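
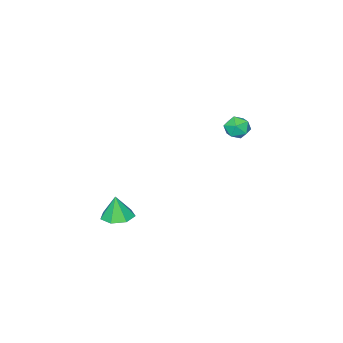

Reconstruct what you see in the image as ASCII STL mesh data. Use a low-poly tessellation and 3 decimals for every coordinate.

solid 
facet normal -0.016 0.090 -0.996
outer loop
vertex 3.046 1.903 -0.121
vertex 2.4 2.262 -0.078
vertex 3.085 2.541 -0.064
endloop
endfacet
facet normal 0.870 -0.096 0.483
outer loop
vertex 3.046 1.903 -0.121
vertex 3.085 2.541 -0.064
vertex 2.42 2.158 1.058
endloop
endfacet
facet normal -0.017 0.091 -0.996
outer loop
vertex 3.085 2.541 -0.064
vertex 2.4 2.262 -0.078
vertex 2.609 2.969 -0.017
endloop
endfacet
facet normal 0.588 0.593 0.551
outer loop
vertex 3.085 2.541 -0.064
vertex 2.609 2.969 -0.017
vertex 2.42 2.158 1.058
endloop
endfacet
facet normal -0.017 0.091 -0.996
outer loop
vertex 2.609 2.969 -0.017
vertex 2.4 2.262 -0.078
vertex 1.975 2.864 -0.016
endloop
endfacet
facet normal -0.132 0.802 0.582
outer loop
vertex 2.609 2.969 -0.017
vertex 1.975 2.864 -0.016
vertex 2.42 2.158 1.058
endloop
endfacet
facet normal -0.018 0.090 -0.996
outer loop
vertex 1.975 2.864 -0.016
vertex 2.4 2.262 -0.078
vertex 1.662 2.305 -0.061
endloop
endfacet
facet normal -0.745 0.373 0.554
outer loop
vertex 1.975 2.864 -0.016
vertex 1.662 2.305 -0.061
vertex 2.42 2.158 1.058
endloop
endfacet
facet normal -0.018 0.090 -0.996
outer loop
vertex 1.662 2.305 -0.061
vertex 2.4 2.262 -0.078
vertex 1.905 1.714 -0.119
endloop
endfacet
facet normal -0.790 -0.373 0.486
outer loop
vertex 1.662 2.305 -0.061
vertex 1.905 1.714 -0.119
vertex 2.42 2.158 1.058
endloop
endfacet
facet normal -0.017 0.090 -0.996
outer loop
vertex 1.905 1.714 -0.119
vertex 2.4 2.262 -0.078
vertex 2.521 1.535 -0.146
endloop
endfacet
facet normal -0.234 -0.871 0.431
outer loop
vertex 1.905 1.714 -0.119
vertex 2.521 1.535 -0.146
vertex 2.42 2.158 1.058
endloop
endfacet
facet normal -0.016 0.090 -0.996
outer loop
vertex 2.521 1.535 -0.146
vertex 2.4 2.262 -0.078
vertex 3.046 1.903 -0.121
endloop
endfacet
facet normal 0.504 -0.749 0.430
outer loop
vertex 2.521 1.535 -0.146
vertex 3.046 1.903 -0.121
vertex 2.42 2.158 1.058
endloop
endfacet
facet normal -0.404 0.908 0.108
outer loop
vertex -3.208 4.313 3.189
vertex -3.803 4.058 3.105
vertex -3.547 4.101 3.704
endloop
endfacet
facet normal 0.200 0.853 0.483
outer loop
vertex -3.208 4.313 3.189
vertex -3.547 4.101 3.704
vertex -2.909 3.976 3.66
endloop
endfacet
facet normal 0.727 0.686 0.030
outer loop
vertex -3.208 4.313 3.189
vertex -2.909 3.976 3.66
vertex -2.77 3.856 3.035
endloop
endfacet
facet normal 0.448 0.640 -0.625
outer loop
vertex -3.208 4.313 3.189
vertex -2.77 3.856 3.035
vertex -3.322 3.907 2.692
endloop
endfacet
facet normal -0.252 0.777 -0.577
outer loop
vertex -3.208 4.313 3.189
vertex -3.322 3.907 2.692
vertex -3.803 4.058 3.105
endloop
endfacet
facet normal 0.126 0.312 0.942
outer loop
vertex -2.909 3.976 3.66
vertex -3.547 4.101 3.704
vertex -3.318 3.513 3.868
endloop
endfacet
facet normal -0.852 0.401 0.336
outer loop
vertex -3.547 4.101 3.704
vertex -3.803 4.058 3.105
vertex -3.87 3.564 3.525
endloop
endfacet
facet normal -0.605 0.187 -0.774
outer loop
vertex -3.803 4.058 3.105
vertex -3.322 3.907 2.692
vertex -3.731 3.444 2.9
endloop
endfacet
facet normal 0.525 -0.033 -0.850
outer loop
vertex -3.322 3.907 2.692
vertex -2.77 3.856 3.035
vertex -3.093 3.319 2.856
endloop
endfacet
facet normal 0.977 0.045 0.209
outer loop
vertex -2.77 3.856 3.035
vertex -2.909 3.976 3.66
vertex -2.837 3.362 3.455
endloop
endfacet
facet normal -0.448 -0.640 0.625
outer loop
vertex -3.432 3.107 3.371
vertex -3.318 3.513 3.868
vertex -3.87 3.564 3.525
endloop
endfacet
facet normal -0.727 -0.686 -0.030
outer loop
vertex -3.432 3.107 3.371
vertex -3.87 3.564 3.525
vertex -3.731 3.444 2.9
endloop
endfacet
facet normal -0.200 -0.853 -0.483
outer loop
vertex -3.432 3.107 3.371
vertex -3.731 3.444 2.9
vertex -3.093 3.319 2.856
endloop
endfacet
facet normal 0.404 -0.908 -0.108
outer loop
vertex -3.432 3.107 3.371
vertex -3.093 3.319 2.856
vertex -2.837 3.362 3.455
endloop
endfacet
facet normal 0.252 -0.777 0.577
outer loop
vertex -3.432 3.107 3.371
vertex -2.837 3.362 3.455
vertex -3.318 3.513 3.868
endloop
endfacet
facet normal -0.525 0.033 0.850
outer loop
vertex -3.87 3.564 3.525
vertex -3.318 3.513 3.868
vertex -3.547 4.101 3.704
endloop
endfacet
facet normal -0.977 -0.045 -0.209
outer loop
vertex -3.731 3.444 2.9
vertex -3.87 3.564 3.525
vertex -3.803 4.058 3.105
endloop
endfacet
facet normal -0.126 -0.312 -0.942
outer loop
vertex -3.093 3.319 2.856
vertex -3.731 3.444 2.9
vertex -3.322 3.907 2.692
endloop
endfacet
facet normal 0.852 -0.401 -0.336
outer loop
vertex -2.837 3.362 3.455
vertex -3.093 3.319 2.856
vertex -2.77 3.856 3.035
endloop
endfacet
facet normal 0.605 -0.187 0.774
outer loop
vertex -3.318 3.513 3.868
vertex -2.837 3.362 3.455
vertex -2.909 3.976 3.66
endloop
endfacet

endsolid


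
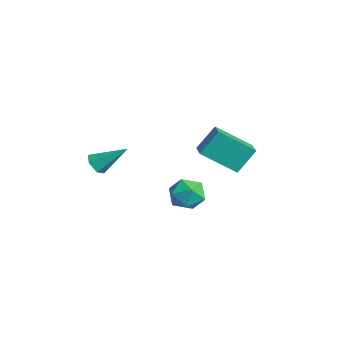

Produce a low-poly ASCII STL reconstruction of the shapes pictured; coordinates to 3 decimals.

solid 
facet normal -0.370 -0.708 -0.601
outer loop
vertex 1.965 -1.851 2.67
vertex 1.682 -2.092 3.128
vertex 1.417 -1.677 2.802
endloop
endfacet
facet normal 0.126 0.820 -0.558
outer loop
vertex 1.965 -1.851 2.67
vertex 1.417 -1.677 2.802
vertex 2.298 -0.908 4.132
endloop
endfacet
facet normal -0.369 -0.708 -0.602
outer loop
vertex 1.417 -1.677 2.802
vertex 1.682 -2.092 3.128
vertex 1.133 -1.918 3.26
endloop
endfacet
facet normal -0.653 0.758 -0.006
outer loop
vertex 1.417 -1.677 2.802
vertex 1.133 -1.918 3.26
vertex 2.298 -0.908 4.132
endloop
endfacet
facet normal -0.369 -0.708 -0.602
outer loop
vertex 1.133 -1.918 3.26
vertex 1.682 -2.092 3.128
vertex 1.398 -2.333 3.586
endloop
endfacet
facet normal -0.670 0.144 0.728
outer loop
vertex 1.133 -1.918 3.26
vertex 1.398 -2.333 3.586
vertex 2.298 -0.908 4.132
endloop
endfacet
facet normal -0.369 -0.709 -0.602
outer loop
vertex 1.398 -2.333 3.586
vertex 1.682 -2.092 3.128
vertex 1.946 -2.506 3.454
endloop
endfacet
facet normal 0.091 -0.406 0.909
outer loop
vertex 1.398 -2.333 3.586
vertex 1.946 -2.506 3.454
vertex 2.298 -0.908 4.132
endloop
endfacet
facet normal -0.369 -0.709 -0.602
outer loop
vertex 1.946 -2.506 3.454
vertex 1.682 -2.092 3.128
vertex 2.23 -2.265 2.996
endloop
endfacet
facet normal 0.868 -0.343 0.358
outer loop
vertex 1.946 -2.506 3.454
vertex 2.23 -2.265 2.996
vertex 2.298 -0.908 4.132
endloop
endfacet
facet normal -0.369 -0.709 -0.601
outer loop
vertex 2.23 -2.265 2.996
vertex 1.682 -2.092 3.128
vertex 1.965 -1.851 2.67
endloop
endfacet
facet normal 0.886 0.271 -0.376
outer loop
vertex 2.23 -2.265 2.996
vertex 1.965 -1.851 2.67
vertex 2.298 -0.908 4.132
endloop
endfacet
facet normal 0.193 0.232 0.953
outer loop
vertex 4.035 1.713 2.402
vertex 3.748 0.906 2.657
vertex 4.609 1.03 2.452
endloop
endfacet
facet normal 0.638 0.574 0.513
outer loop
vertex 4.035 1.713 2.402
vertex 4.609 1.03 2.452
vertex 4.65 1.599 1.764
endloop
endfacet
facet normal 0.247 0.967 0.065
outer loop
vertex 4.035 1.713 2.402
vertex 4.65 1.599 1.764
vertex 3.815 1.827 1.544
endloop
endfacet
facet normal -0.441 0.868 0.228
outer loop
vertex 4.035 1.713 2.402
vertex 3.815 1.827 1.544
vertex 3.257 1.399 2.095
endloop
endfacet
facet normal -0.474 0.414 0.777
outer loop
vertex 4.035 1.713 2.402
vertex 3.257 1.399 2.095
vertex 3.748 0.906 2.657
endloop
endfacet
facet normal 0.988 0.084 0.129
outer loop
vertex 4.65 1.599 1.764
vertex 4.609 1.03 2.452
vertex 4.743 0.721 1.625
endloop
endfacet
facet normal 0.268 -0.469 0.841
outer loop
vertex 4.609 1.03 2.452
vertex 3.748 0.906 2.657
vertex 4.185 0.293 2.176
endloop
endfacet
facet normal -0.812 -0.174 0.557
outer loop
vertex 3.748 0.906 2.657
vertex 3.257 1.399 2.095
vertex 3.35 0.521 1.956
endloop
endfacet
facet normal -0.758 0.561 -0.332
outer loop
vertex 3.257 1.399 2.095
vertex 3.815 1.827 1.544
vertex 3.391 1.09 1.268
endloop
endfacet
facet normal 0.354 0.720 -0.597
outer loop
vertex 3.815 1.827 1.544
vertex 4.65 1.599 1.764
vertex 4.252 1.214 1.063
endloop
endfacet
facet normal 0.441 -0.868 -0.228
outer loop
vertex 3.965 0.407 1.318
vertex 4.743 0.721 1.625
vertex 4.185 0.293 2.176
endloop
endfacet
facet normal -0.247 -0.967 -0.065
outer loop
vertex 3.965 0.407 1.318
vertex 4.185 0.293 2.176
vertex 3.35 0.521 1.956
endloop
endfacet
facet normal -0.638 -0.574 -0.513
outer loop
vertex 3.965 0.407 1.318
vertex 3.35 0.521 1.956
vertex 3.391 1.09 1.268
endloop
endfacet
facet normal -0.193 -0.232 -0.953
outer loop
vertex 3.965 0.407 1.318
vertex 3.391 1.09 1.268
vertex 4.252 1.214 1.063
endloop
endfacet
facet normal 0.474 -0.414 -0.777
outer loop
vertex 3.965 0.407 1.318
vertex 4.252 1.214 1.063
vertex 4.743 0.721 1.625
endloop
endfacet
facet normal 0.758 -0.561 0.332
outer loop
vertex 4.185 0.293 2.176
vertex 4.743 0.721 1.625
vertex 4.609 1.03 2.452
endloop
endfacet
facet normal -0.354 -0.720 0.597
outer loop
vertex 3.35 0.521 1.956
vertex 4.185 0.293 2.176
vertex 3.748 0.906 2.657
endloop
endfacet
facet normal -0.988 -0.084 -0.129
outer loop
vertex 3.391 1.09 1.268
vertex 3.35 0.521 1.956
vertex 3.257 1.399 2.095
endloop
endfacet
facet normal -0.268 0.469 -0.841
outer loop
vertex 4.252 1.214 1.063
vertex 3.391 1.09 1.268
vertex 3.815 1.827 1.544
endloop
endfacet
facet normal 0.812 0.174 -0.557
outer loop
vertex 4.743 0.721 1.625
vertex 4.252 1.214 1.063
vertex 4.65 1.599 1.764
endloop
endfacet
facet normal -0.932 0.265 -0.246
outer loop
vertex 2.235 3.107 4.525
vertex 2.934 4.538 3.417
vertex 2.277 2.238 3.428
endloop
endfacet
facet normal -0.360 -0.738 0.571
outer loop
vertex 3.246 1.962 3.683
vertex 2.235 3.107 4.525
vertex 2.277 2.238 3.428
endloop
endfacet
facet normal -0.933 0.265 -0.245
outer loop
vertex 2.277 2.238 3.428
vertex 2.934 4.538 3.417
vertex 2.975 3.669 2.32
endloop
endfacet
facet normal 0.029 -0.621 -0.783
outer loop
vertex 2.975 3.669 2.32
vertex 3.246 1.962 3.683
vertex 2.277 2.238 3.428
endloop
endfacet
facet normal -0.029 0.621 0.783
outer loop
vertex 2.235 3.107 4.525
vertex 3.903 4.262 3.672
vertex 2.934 4.538 3.417
endloop
endfacet
facet normal -0.360 -0.738 0.571
outer loop
vertex 3.205 2.831 4.78
vertex 2.235 3.107 4.525
vertex 3.246 1.962 3.683
endloop
endfacet
facet normal -0.029 0.621 0.783
outer loop
vertex 3.205 2.831 4.78
vertex 3.903 4.262 3.672
vertex 2.235 3.107 4.525
endloop
endfacet
facet normal 0.360 0.738 -0.571
outer loop
vertex 2.934 4.538 3.417
vertex 3.903 4.262 3.672
vertex 2.975 3.669 2.32
endloop
endfacet
facet normal 0.029 -0.621 -0.783
outer loop
vertex 3.945 3.393 2.575
vertex 3.246 1.962 3.683
vertex 2.975 3.669 2.32
endloop
endfacet
facet normal 0.360 0.738 -0.571
outer loop
vertex 2.975 3.669 2.32
vertex 3.903 4.262 3.672
vertex 3.945 3.393 2.575
endloop
endfacet
facet normal 0.932 -0.266 0.245
outer loop
vertex 3.945 3.393 2.575
vertex 3.205 2.831 4.78
vertex 3.246 1.962 3.683
endloop
endfacet
facet normal 0.933 -0.265 0.245
outer loop
vertex 3.903 4.262 3.672
vertex 3.205 2.831 4.78
vertex 3.945 3.393 2.575
endloop
endfacet

endsolid


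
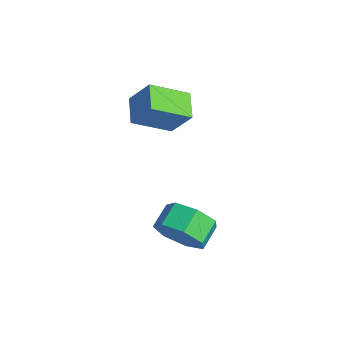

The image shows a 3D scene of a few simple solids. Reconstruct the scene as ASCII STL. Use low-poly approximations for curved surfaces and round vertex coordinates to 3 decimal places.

solid 
facet normal -0.474 -0.385 -0.792
outer loop
vertex -4.327 -1.607 2.082
vertex -4.158 -0.028 1.213
vertex -3.224 -1.987 1.607
endloop
endfacet
facet normal -0.094 -0.872 0.480
outer loop
vertex -2.542 -1.432 2.747
vertex -4.327 -1.607 2.082
vertex -3.224 -1.987 1.607
endloop
endfacet
facet normal -0.474 -0.385 -0.792
outer loop
vertex -3.224 -1.987 1.607
vertex -4.158 -0.028 1.213
vertex -3.055 -0.408 0.738
endloop
endfacet
facet normal 0.876 -0.301 -0.377
outer loop
vertex -3.055 -0.408 0.738
vertex -2.542 -1.432 2.747
vertex -3.224 -1.987 1.607
endloop
endfacet
facet normal -0.876 0.301 0.377
outer loop
vertex -4.327 -1.607 2.082
vertex -3.476 0.527 2.353
vertex -4.158 -0.028 1.213
endloop
endfacet
facet normal -0.094 -0.872 0.480
outer loop
vertex -3.645 -1.052 3.222
vertex -4.327 -1.607 2.082
vertex -2.542 -1.432 2.747
endloop
endfacet
facet normal -0.876 0.301 0.377
outer loop
vertex -3.645 -1.052 3.222
vertex -3.476 0.527 2.353
vertex -4.327 -1.607 2.082
endloop
endfacet
facet normal 0.094 0.872 -0.480
outer loop
vertex -4.158 -0.028 1.213
vertex -3.476 0.527 2.353
vertex -3.055 -0.408 0.738
endloop
endfacet
facet normal 0.876 -0.301 -0.377
outer loop
vertex -2.373 0.147 1.878
vertex -2.542 -1.432 2.747
vertex -3.055 -0.408 0.738
endloop
endfacet
facet normal 0.094 0.872 -0.480
outer loop
vertex -3.055 -0.408 0.738
vertex -3.476 0.527 2.353
vertex -2.373 0.147 1.878
endloop
endfacet
facet normal 0.474 0.385 0.792
outer loop
vertex -2.373 0.147 1.878
vertex -3.645 -1.052 3.222
vertex -2.542 -1.432 2.747
endloop
endfacet
facet normal 0.474 0.385 0.792
outer loop
vertex -3.476 0.527 2.353
vertex -3.645 -1.052 3.222
vertex -2.373 0.147 1.878
endloop
endfacet
facet normal 0.534 -0.709 -0.461
outer loop
vertex 1.318 -1.777 -1.176
vertex 0.686 -1.694 -2.036
vertex 1.587 -1.159 -1.815
endloop
endfacet
facet normal 0.794 0.234 0.560
outer loop
vertex 1.318 -1.777 -1.176
vertex 1.587 -1.159 -1.815
vertex 0.726 -0.99 -0.665
endloop
endfacet
facet normal 0.794 0.235 0.560
outer loop
vertex 0.726 -0.99 -0.665
vertex 1.587 -1.159 -1.815
vertex 0.994 -0.372 -1.304
endloop
endfacet
facet normal -0.533 0.709 0.462
outer loop
vertex 0.726 -0.99 -0.665
vertex 0.994 -0.372 -1.304
vertex 0.094 -0.906 -1.524
endloop
endfacet
facet normal 0.534 -0.709 -0.461
outer loop
vertex 1.587 -1.159 -1.815
vertex 0.686 -1.694 -2.036
vertex 1.177 -0.944 -2.62
endloop
endfacet
facet normal 0.721 0.666 -0.189
outer loop
vertex 1.587 -1.159 -1.815
vertex 1.177 -0.944 -2.62
vertex 0.994 -0.372 -1.304
endloop
endfacet
facet normal 0.722 0.666 -0.189
outer loop
vertex 0.994 -0.372 -1.304
vertex 1.177 -0.944 -2.62
vertex 0.585 -0.157 -2.109
endloop
endfacet
facet normal -0.534 0.709 0.461
outer loop
vertex 0.994 -0.372 -1.304
vertex 0.585 -0.157 -2.109
vertex 0.094 -0.906 -1.524
endloop
endfacet
facet normal 0.534 -0.709 -0.461
outer loop
vertex 1.177 -0.944 -2.62
vertex 0.686 -1.694 -2.036
vertex 0.398 -1.293 -2.985
endloop
endfacet
facet normal 0.106 0.596 -0.796
outer loop
vertex 1.177 -0.944 -2.62
vertex 0.398 -1.293 -2.985
vertex 0.585 -0.157 -2.109
endloop
endfacet
facet normal 0.106 0.596 -0.796
outer loop
vertex 0.585 -0.157 -2.109
vertex 0.398 -1.293 -2.985
vertex -0.194 -0.506 -2.474
endloop
endfacet
facet normal -0.534 0.709 0.460
outer loop
vertex 0.585 -0.157 -2.109
vertex -0.194 -0.506 -2.474
vertex 0.094 -0.906 -1.524
endloop
endfacet
facet normal 0.534 -0.709 -0.461
outer loop
vertex 0.398 -1.293 -2.985
vertex 0.686 -1.694 -2.036
vertex -0.164 -1.944 -2.635
endloop
endfacet
facet normal -0.590 0.078 -0.803
outer loop
vertex 0.398 -1.293 -2.985
vertex -0.164 -1.944 -2.635
vertex -0.194 -0.506 -2.474
endloop
endfacet
facet normal -0.590 0.078 -0.803
outer loop
vertex -0.194 -0.506 -2.474
vertex -0.164 -1.944 -2.635
vertex -0.756 -1.157 -2.124
endloop
endfacet
facet normal -0.534 0.709 0.460
outer loop
vertex -0.194 -0.506 -2.474
vertex -0.756 -1.157 -2.124
vertex 0.094 -0.906 -1.524
endloop
endfacet
facet normal 0.533 -0.709 -0.461
outer loop
vertex -0.164 -1.944 -2.635
vertex 0.686 -1.694 -2.036
vertex -0.086 -2.406 -1.834
endloop
endfacet
facet normal -0.842 -0.499 -0.206
outer loop
vertex -0.164 -1.944 -2.635
vertex -0.086 -2.406 -1.834
vertex -0.756 -1.157 -2.124
endloop
endfacet
facet normal -0.842 -0.499 -0.206
outer loop
vertex -0.756 -1.157 -2.124
vertex -0.086 -2.406 -1.834
vertex -0.678 -1.619 -1.322
endloop
endfacet
facet normal -0.534 0.709 0.460
outer loop
vertex -0.756 -1.157 -2.124
vertex -0.678 -1.619 -1.322
vertex 0.094 -0.906 -1.524
endloop
endfacet
facet normal 0.534 -0.709 -0.460
outer loop
vertex -0.086 -2.406 -1.834
vertex 0.686 -1.694 -2.036
vertex 0.573 -2.332 -1.184
endloop
endfacet
facet normal -0.460 -0.701 0.546
outer loop
vertex -0.086 -2.406 -1.834
vertex 0.573 -2.332 -1.184
vertex -0.678 -1.619 -1.322
endloop
endfacet
facet normal -0.459 -0.700 0.547
outer loop
vertex -0.678 -1.619 -1.322
vertex 0.573 -2.332 -1.184
vertex -0.019 -1.544 -0.673
endloop
endfacet
facet normal -0.534 0.709 0.461
outer loop
vertex -0.678 -1.619 -1.322
vertex -0.019 -1.544 -0.673
vertex 0.094 -0.906 -1.524
endloop
endfacet
facet normal 0.533 -0.709 -0.461
outer loop
vertex 0.573 -2.332 -1.184
vertex 0.686 -1.694 -2.036
vertex 1.318 -1.777 -1.176
endloop
endfacet
facet normal 0.269 -0.374 0.888
outer loop
vertex 0.573 -2.332 -1.184
vertex 1.318 -1.777 -1.176
vertex -0.019 -1.544 -0.673
endloop
endfacet
facet normal 0.269 -0.374 0.888
outer loop
vertex -0.019 -1.544 -0.673
vertex 1.318 -1.777 -1.176
vertex 0.726 -0.99 -0.665
endloop
endfacet
facet normal -0.533 0.710 0.461
outer loop
vertex -0.019 -1.544 -0.673
vertex 0.726 -0.99 -0.665
vertex 0.094 -0.906 -1.524
endloop
endfacet

endsolid


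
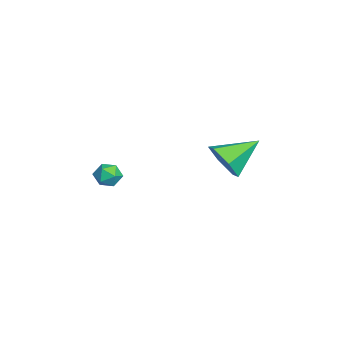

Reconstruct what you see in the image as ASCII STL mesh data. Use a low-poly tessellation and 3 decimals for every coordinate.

solid 
facet normal 0.339 -0.816 -0.469
outer loop
vertex 0.733 2.247 0.267
vertex 0.026 1.647 0.8
vertex -0.241 2.077 -0.142
endloop
endfacet
facet normal 0.066 0.855 -0.514
outer loop
vertex 0.733 2.247 0.267
vertex -0.241 2.077 -0.142
vertex -0.626 3.213 1.7
endloop
endfacet
facet normal 0.339 -0.816 -0.469
outer loop
vertex -0.241 2.077 -0.142
vertex 0.026 1.647 0.8
vertex -0.948 1.477 0.391
endloop
endfacet
facet normal -0.750 0.481 -0.454
outer loop
vertex -0.241 2.077 -0.142
vertex -0.948 1.477 0.391
vertex -0.626 3.213 1.7
endloop
endfacet
facet normal 0.339 -0.816 -0.469
outer loop
vertex -0.948 1.477 0.391
vertex 0.026 1.647 0.8
vertex -0.681 1.046 1.334
endloop
endfacet
facet normal -0.964 -0.020 0.264
outer loop
vertex -0.948 1.477 0.391
vertex -0.681 1.046 1.334
vertex -0.626 3.213 1.7
endloop
endfacet
facet normal 0.340 -0.816 -0.468
outer loop
vertex -0.681 1.046 1.334
vertex 0.026 1.647 0.8
vertex 0.293 1.217 1.743
endloop
endfacet
facet normal -0.361 -0.146 0.921
outer loop
vertex -0.681 1.046 1.334
vertex 0.293 1.217 1.743
vertex -0.626 3.213 1.7
endloop
endfacet
facet normal 0.339 -0.816 -0.468
outer loop
vertex 0.293 1.217 1.743
vertex 0.026 1.647 0.8
vertex 1.0 1.817 1.21
endloop
endfacet
facet normal 0.455 0.228 0.861
outer loop
vertex 0.293 1.217 1.743
vertex 1.0 1.817 1.21
vertex -0.626 3.213 1.7
endloop
endfacet
facet normal 0.339 -0.816 -0.468
outer loop
vertex 1.0 1.817 1.21
vertex 0.026 1.647 0.8
vertex 0.733 2.247 0.267
endloop
endfacet
facet normal 0.669 0.729 0.143
outer loop
vertex 1.0 1.817 1.21
vertex 0.733 2.247 0.267
vertex -0.626 3.213 1.7
endloop
endfacet
facet normal 0.298 0.845 0.444
outer loop
vertex -0.626 -2.574 -0.36
vertex -0.7 -2.874 0.261
vertex -0.093 -2.913 -0.073
endloop
endfacet
facet normal 0.600 0.775 -0.199
outer loop
vertex -0.626 -2.574 -0.36
vertex -0.093 -2.913 -0.073
vertex -0.226 -2.984 -0.75
endloop
endfacet
facet normal 0.079 0.726 -0.683
outer loop
vertex -0.626 -2.574 -0.36
vertex -0.226 -2.984 -0.75
vertex -0.915 -2.989 -0.835
endloop
endfacet
facet normal -0.545 0.767 -0.338
outer loop
vertex -0.626 -2.574 -0.36
vertex -0.915 -2.989 -0.835
vertex -1.208 -2.921 -0.209
endloop
endfacet
facet normal -0.408 0.840 0.357
outer loop
vertex -0.626 -2.574 -0.36
vertex -1.208 -2.921 -0.209
vertex -0.7 -2.874 0.261
endloop
endfacet
facet normal 0.965 0.162 -0.207
outer loop
vertex -0.226 -2.984 -0.75
vertex -0.093 -2.913 -0.073
vertex -0.052 -3.539 -0.371
endloop
endfacet
facet normal 0.477 0.275 0.835
outer loop
vertex -0.093 -2.913 -0.073
vertex -0.7 -2.874 0.261
vertex -0.345 -3.471 0.255
endloop
endfacet
facet normal -0.668 0.265 0.695
outer loop
vertex -0.7 -2.874 0.261
vertex -1.208 -2.921 -0.209
vertex -1.034 -3.476 0.17
endloop
endfacet
facet normal -0.890 0.148 -0.432
outer loop
vertex -1.208 -2.921 -0.209
vertex -0.915 -2.989 -0.835
vertex -1.167 -3.547 -0.507
endloop
endfacet
facet normal 0.121 0.082 -0.989
outer loop
vertex -0.915 -2.989 -0.835
vertex -0.226 -2.984 -0.75
vertex -0.56 -3.586 -0.841
endloop
endfacet
facet normal 0.545 -0.767 0.338
outer loop
vertex -0.634 -3.886 -0.22
vertex -0.052 -3.539 -0.371
vertex -0.345 -3.471 0.255
endloop
endfacet
facet normal -0.079 -0.726 0.683
outer loop
vertex -0.634 -3.886 -0.22
vertex -0.345 -3.471 0.255
vertex -1.034 -3.476 0.17
endloop
endfacet
facet normal -0.600 -0.775 0.199
outer loop
vertex -0.634 -3.886 -0.22
vertex -1.034 -3.476 0.17
vertex -1.167 -3.547 -0.507
endloop
endfacet
facet normal -0.298 -0.845 -0.444
outer loop
vertex -0.634 -3.886 -0.22
vertex -1.167 -3.547 -0.507
vertex -0.56 -3.586 -0.841
endloop
endfacet
facet normal 0.408 -0.840 -0.357
outer loop
vertex -0.634 -3.886 -0.22
vertex -0.56 -3.586 -0.841
vertex -0.052 -3.539 -0.371
endloop
endfacet
facet normal 0.890 -0.148 0.432
outer loop
vertex -0.345 -3.471 0.255
vertex -0.052 -3.539 -0.371
vertex -0.093 -2.913 -0.073
endloop
endfacet
facet normal -0.121 -0.082 0.989
outer loop
vertex -1.034 -3.476 0.17
vertex -0.345 -3.471 0.255
vertex -0.7 -2.874 0.261
endloop
endfacet
facet normal -0.965 -0.162 0.207
outer loop
vertex -1.167 -3.547 -0.507
vertex -1.034 -3.476 0.17
vertex -1.208 -2.921 -0.209
endloop
endfacet
facet normal -0.477 -0.275 -0.835
outer loop
vertex -0.56 -3.586 -0.841
vertex -1.167 -3.547 -0.507
vertex -0.915 -2.989 -0.835
endloop
endfacet
facet normal 0.668 -0.265 -0.695
outer loop
vertex -0.052 -3.539 -0.371
vertex -0.56 -3.586 -0.841
vertex -0.226 -2.984 -0.75
endloop
endfacet

endsolid


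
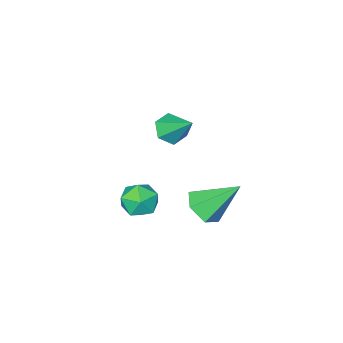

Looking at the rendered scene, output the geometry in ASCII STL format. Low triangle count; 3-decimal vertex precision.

solid 
facet normal -0.655 0.750 -0.090
outer loop
vertex 0.216 0.733 -4.097
vertex -0.44 0.149 -4.189
vertex -0.217 0.44 -3.385
endloop
endfacet
facet normal -0.105 0.940 0.323
outer loop
vertex 0.216 0.733 -4.097
vertex -0.217 0.44 -3.385
vertex 0.661 0.53 -3.362
endloop
endfacet
facet normal 0.494 0.868 -0.059
outer loop
vertex 0.216 0.733 -4.097
vertex 0.661 0.53 -3.362
vertex 0.981 0.294 -4.15
endloop
endfacet
facet normal 0.314 0.633 -0.708
outer loop
vertex 0.216 0.733 -4.097
vertex 0.981 0.294 -4.15
vertex 0.3 0.059 -4.662
endloop
endfacet
facet normal -0.397 0.560 -0.727
outer loop
vertex 0.216 0.733 -4.097
vertex 0.3 0.059 -4.662
vertex -0.44 0.149 -4.189
endloop
endfacet
facet normal -0.073 0.486 0.871
outer loop
vertex 0.661 0.53 -3.362
vertex -0.217 0.44 -3.385
vertex 0.28 -0.179 -2.998
endloop
endfacet
facet normal -0.963 0.178 0.203
outer loop
vertex -0.217 0.44 -3.385
vertex -0.44 0.149 -4.189
vertex -0.401 -0.414 -3.51
endloop
endfacet
facet normal -0.545 -0.132 -0.828
outer loop
vertex -0.44 0.149 -4.189
vertex 0.3 0.059 -4.662
vertex -0.081 -0.65 -4.298
endloop
endfacet
facet normal 0.604 -0.013 -0.797
outer loop
vertex 0.3 0.059 -4.662
vertex 0.981 0.294 -4.15
vertex 0.797 -0.56 -4.275
endloop
endfacet
facet normal 0.895 0.368 0.253
outer loop
vertex 0.981 0.294 -4.15
vertex 0.661 0.53 -3.362
vertex 1.02 -0.269 -3.471
endloop
endfacet
facet normal -0.314 -0.633 0.708
outer loop
vertex 0.364 -0.853 -3.563
vertex 0.28 -0.179 -2.998
vertex -0.401 -0.414 -3.51
endloop
endfacet
facet normal -0.494 -0.868 0.059
outer loop
vertex 0.364 -0.853 -3.563
vertex -0.401 -0.414 -3.51
vertex -0.081 -0.65 -4.298
endloop
endfacet
facet normal 0.105 -0.940 -0.323
outer loop
vertex 0.364 -0.853 -3.563
vertex -0.081 -0.65 -4.298
vertex 0.797 -0.56 -4.275
endloop
endfacet
facet normal 0.655 -0.750 0.090
outer loop
vertex 0.364 -0.853 -3.563
vertex 0.797 -0.56 -4.275
vertex 1.02 -0.269 -3.471
endloop
endfacet
facet normal 0.397 -0.560 0.727
outer loop
vertex 0.364 -0.853 -3.563
vertex 1.02 -0.269 -3.471
vertex 0.28 -0.179 -2.998
endloop
endfacet
facet normal -0.604 0.013 0.797
outer loop
vertex -0.401 -0.414 -3.51
vertex 0.28 -0.179 -2.998
vertex -0.217 0.44 -3.385
endloop
endfacet
facet normal -0.895 -0.368 -0.253
outer loop
vertex -0.081 -0.65 -4.298
vertex -0.401 -0.414 -3.51
vertex -0.44 0.149 -4.189
endloop
endfacet
facet normal 0.073 -0.486 -0.871
outer loop
vertex 0.797 -0.56 -4.275
vertex -0.081 -0.65 -4.298
vertex 0.3 0.059 -4.662
endloop
endfacet
facet normal 0.963 -0.178 -0.203
outer loop
vertex 1.02 -0.269 -3.471
vertex 0.797 -0.56 -4.275
vertex 0.981 0.294 -4.15
endloop
endfacet
facet normal 0.545 0.132 0.828
outer loop
vertex 0.28 -0.179 -2.998
vertex 1.02 -0.269 -3.471
vertex 0.661 0.53 -3.362
endloop
endfacet
facet normal 0.060 -0.744 -0.666
outer loop
vertex -0.413 0.042 0.568
vertex -0.901 0.382 0.144
vertex -0.188 0.515 0.06
endloop
endfacet
facet normal 0.861 0.120 0.494
outer loop
vertex -0.413 0.042 0.568
vertex -0.188 0.515 0.06
vertex -0.999 1.578 1.216
endloop
endfacet
facet normal 0.060 -0.744 -0.666
outer loop
vertex -0.188 0.515 0.06
vertex -0.901 0.382 0.144
vertex -0.675 0.855 -0.364
endloop
endfacet
facet normal 0.669 0.719 -0.192
outer loop
vertex -0.188 0.515 0.06
vertex -0.675 0.855 -0.364
vertex -0.999 1.578 1.216
endloop
endfacet
facet normal 0.060 -0.744 -0.666
outer loop
vertex -0.675 0.855 -0.364
vertex -0.901 0.382 0.144
vertex -1.388 0.722 -0.28
endloop
endfacet
facet normal -0.215 0.871 -0.442
outer loop
vertex -0.675 0.855 -0.364
vertex -1.388 0.722 -0.28
vertex -0.999 1.578 1.216
endloop
endfacet
facet normal 0.062 -0.743 -0.667
outer loop
vertex -1.388 0.722 -0.28
vertex -0.901 0.382 0.144
vertex -1.613 0.248 0.227
endloop
endfacet
facet normal -0.906 0.423 -0.007
outer loop
vertex -1.388 0.722 -0.28
vertex -1.613 0.248 0.227
vertex -0.999 1.578 1.216
endloop
endfacet
facet normal 0.062 -0.743 -0.667
outer loop
vertex -1.613 0.248 0.227
vertex -0.901 0.382 0.144
vertex -1.126 -0.092 0.651
endloop
endfacet
facet normal -0.713 -0.175 0.679
outer loop
vertex -1.613 0.248 0.227
vertex -1.126 -0.092 0.651
vertex -0.999 1.578 1.216
endloop
endfacet
facet normal 0.062 -0.743 -0.667
outer loop
vertex -1.126 -0.092 0.651
vertex -0.901 0.382 0.144
vertex -0.413 0.042 0.568
endloop
endfacet
facet normal 0.170 -0.327 0.930
outer loop
vertex -1.126 -0.092 0.651
vertex -0.413 0.042 0.568
vertex -0.999 1.578 1.216
endloop
endfacet
facet normal 0.515 -0.483 -0.708
outer loop
vertex -1.111 1.289 -4.078
vertex -1.877 1.169 -4.554
vertex -1.368 1.911 -4.69
endloop
endfacet
facet normal 0.562 0.686 0.461
outer loop
vertex -1.111 1.289 -4.078
vertex -1.368 1.911 -4.69
vertex -2.903 2.131 -3.146
endloop
endfacet
facet normal 0.515 -0.483 -0.708
outer loop
vertex -1.368 1.911 -4.69
vertex -1.877 1.169 -4.554
vertex -2.134 1.791 -5.166
endloop
endfacet
facet normal -0.041 0.983 -0.181
outer loop
vertex -1.368 1.911 -4.69
vertex -2.134 1.791 -5.166
vertex -2.903 2.131 -3.146
endloop
endfacet
facet normal 0.515 -0.483 -0.708
outer loop
vertex -2.134 1.791 -5.166
vertex -1.877 1.169 -4.554
vertex -2.643 1.049 -5.03
endloop
endfacet
facet normal -0.793 0.474 -0.382
outer loop
vertex -2.134 1.791 -5.166
vertex -2.643 1.049 -5.03
vertex -2.903 2.131 -3.146
endloop
endfacet
facet normal 0.515 -0.483 -0.708
outer loop
vertex -2.643 1.049 -5.03
vertex -1.877 1.169 -4.554
vertex -2.386 0.427 -4.418
endloop
endfacet
facet normal -0.942 -0.330 0.060
outer loop
vertex -2.643 1.049 -5.03
vertex -2.386 0.427 -4.418
vertex -2.903 2.131 -3.146
endloop
endfacet
facet normal 0.515 -0.483 -0.708
outer loop
vertex -2.386 0.427 -4.418
vertex -1.877 1.169 -4.554
vertex -1.62 0.547 -3.942
endloop
endfacet
facet normal -0.338 -0.627 0.702
outer loop
vertex -2.386 0.427 -4.418
vertex -1.62 0.547 -3.942
vertex -2.903 2.131 -3.146
endloop
endfacet
facet normal 0.515 -0.483 -0.708
outer loop
vertex -1.62 0.547 -3.942
vertex -1.877 1.169 -4.554
vertex -1.111 1.289 -4.078
endloop
endfacet
facet normal 0.414 -0.118 0.903
outer loop
vertex -1.62 0.547 -3.942
vertex -1.111 1.289 -4.078
vertex -2.903 2.131 -3.146
endloop
endfacet

endsolid


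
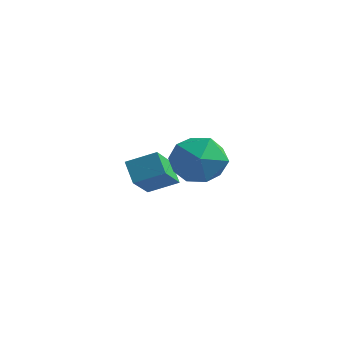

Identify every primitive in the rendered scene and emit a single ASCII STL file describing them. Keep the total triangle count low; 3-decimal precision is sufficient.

solid 
facet normal -0.040 0.940 -0.338
outer loop
vertex 3.54 -1.043 -0.163
vertex 2.384 -0.944 0.248
vertex 3.326 -0.641 0.98
endloop
endfacet
facet normal 0.627 0.764 -0.151
outer loop
vertex 3.54 -1.043 -0.163
vertex 3.326 -0.641 0.98
vertex 4.242 -1.434 0.769
endloop
endfacet
facet normal 0.821 0.195 -0.537
outer loop
vertex 3.54 -1.043 -0.163
vertex 4.242 -1.434 0.769
vertex 3.867 -2.227 -0.093
endloop
endfacet
facet normal 0.275 0.019 -0.961
outer loop
vertex 3.54 -1.043 -0.163
vertex 3.867 -2.227 -0.093
vertex 2.719 -1.925 -0.415
endloop
endfacet
facet normal -0.257 0.479 -0.839
outer loop
vertex 3.54 -1.043 -0.163
vertex 2.719 -1.925 -0.415
vertex 2.384 -0.944 0.248
endloop
endfacet
facet normal 0.620 0.574 0.535
outer loop
vertex 4.242 -1.434 0.769
vertex 3.326 -0.641 0.98
vertex 3.521 -1.575 1.755
endloop
endfacet
facet normal -0.458 0.858 0.234
outer loop
vertex 3.326 -0.641 0.98
vertex 2.384 -0.944 0.248
vertex 2.373 -1.273 1.433
endloop
endfacet
facet normal -0.810 0.113 -0.576
outer loop
vertex 2.384 -0.944 0.248
vertex 2.719 -1.925 -0.415
vertex 1.998 -2.066 0.571
endloop
endfacet
facet normal 0.051 -0.631 -0.774
outer loop
vertex 2.719 -1.925 -0.415
vertex 3.867 -2.227 -0.093
vertex 2.914 -2.859 0.36
endloop
endfacet
facet normal 0.934 -0.347 -0.088
outer loop
vertex 3.867 -2.227 -0.093
vertex 4.242 -1.434 0.769
vertex 3.856 -2.556 1.092
endloop
endfacet
facet normal -0.275 -0.019 0.961
outer loop
vertex 2.7 -2.457 1.503
vertex 3.521 -1.575 1.755
vertex 2.373 -1.273 1.433
endloop
endfacet
facet normal -0.821 -0.195 0.537
outer loop
vertex 2.7 -2.457 1.503
vertex 2.373 -1.273 1.433
vertex 1.998 -2.066 0.571
endloop
endfacet
facet normal -0.627 -0.764 0.151
outer loop
vertex 2.7 -2.457 1.503
vertex 1.998 -2.066 0.571
vertex 2.914 -2.859 0.36
endloop
endfacet
facet normal 0.040 -0.940 0.338
outer loop
vertex 2.7 -2.457 1.503
vertex 2.914 -2.859 0.36
vertex 3.856 -2.556 1.092
endloop
endfacet
facet normal 0.257 -0.479 0.839
outer loop
vertex 2.7 -2.457 1.503
vertex 3.856 -2.556 1.092
vertex 3.521 -1.575 1.755
endloop
endfacet
facet normal -0.051 0.631 0.774
outer loop
vertex 2.373 -1.273 1.433
vertex 3.521 -1.575 1.755
vertex 3.326 -0.641 0.98
endloop
endfacet
facet normal -0.934 0.347 0.088
outer loop
vertex 1.998 -2.066 0.571
vertex 2.373 -1.273 1.433
vertex 2.384 -0.944 0.248
endloop
endfacet
facet normal -0.620 -0.574 -0.535
outer loop
vertex 2.914 -2.859 0.36
vertex 1.998 -2.066 0.571
vertex 2.719 -1.925 -0.415
endloop
endfacet
facet normal 0.458 -0.858 -0.234
outer loop
vertex 3.856 -2.556 1.092
vertex 2.914 -2.859 0.36
vertex 3.867 -2.227 -0.093
endloop
endfacet
facet normal 0.810 -0.113 0.576
outer loop
vertex 3.521 -1.575 1.755
vertex 3.856 -2.556 1.092
vertex 4.242 -1.434 0.769
endloop
endfacet
facet normal -0.617 0.299 0.728
outer loop
vertex -1.375 -0.592 -0.769
vertex -0.402 0.124 -0.238
vertex -1.861 0.797 -1.752
endloop
endfacet
facet normal -0.738 -0.543 -0.402
outer loop
vertex -1.158 0.456 -2.582
vertex -1.375 -0.592 -0.769
vertex -1.861 0.797 -1.752
endloop
endfacet
facet normal -0.617 0.299 0.728
outer loop
vertex -1.861 0.797 -1.752
vertex -0.402 0.124 -0.238
vertex -0.888 1.513 -1.221
endloop
endfacet
facet normal -0.275 0.785 -0.555
outer loop
vertex -0.888 1.513 -1.221
vertex -1.158 0.456 -2.582
vertex -1.861 0.797 -1.752
endloop
endfacet
facet normal 0.275 -0.785 0.555
outer loop
vertex -1.375 -0.592 -0.769
vertex 0.301 -0.217 -1.068
vertex -0.402 0.124 -0.238
endloop
endfacet
facet normal -0.738 -0.543 -0.402
outer loop
vertex -0.672 -0.933 -1.599
vertex -1.375 -0.592 -0.769
vertex -1.158 0.456 -2.582
endloop
endfacet
facet normal 0.275 -0.785 0.555
outer loop
vertex -0.672 -0.933 -1.599
vertex 0.301 -0.217 -1.068
vertex -1.375 -0.592 -0.769
endloop
endfacet
facet normal 0.738 0.543 0.402
outer loop
vertex -0.402 0.124 -0.238
vertex 0.301 -0.217 -1.068
vertex -0.888 1.513 -1.221
endloop
endfacet
facet normal -0.275 0.785 -0.555
outer loop
vertex -0.185 1.172 -2.051
vertex -1.158 0.456 -2.582
vertex -0.888 1.513 -1.221
endloop
endfacet
facet normal 0.738 0.543 0.402
outer loop
vertex -0.888 1.513 -1.221
vertex 0.301 -0.217 -1.068
vertex -0.185 1.172 -2.051
endloop
endfacet
facet normal 0.617 -0.299 -0.728
outer loop
vertex -0.185 1.172 -2.051
vertex -0.672 -0.933 -1.599
vertex -1.158 0.456 -2.582
endloop
endfacet
facet normal 0.617 -0.299 -0.728
outer loop
vertex 0.301 -0.217 -1.068
vertex -0.672 -0.933 -1.599
vertex -0.185 1.172 -2.051
endloop
endfacet

endsolid


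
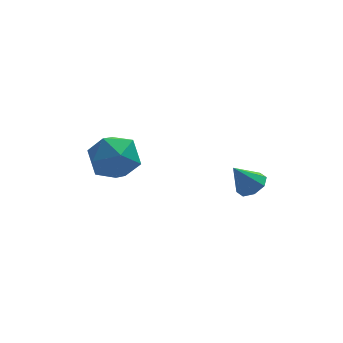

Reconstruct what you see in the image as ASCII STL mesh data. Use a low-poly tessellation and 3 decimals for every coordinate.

solid 
facet normal 0.560 0.040 -0.827
outer loop
vertex 3.611 -2.722 3.779
vertex 3.056 -2.685 3.405
vertex 3.46 -2.239 3.7
endloop
endfacet
facet normal 0.450 0.279 0.848
outer loop
vertex 3.611 -2.722 3.779
vertex 3.46 -2.239 3.7
vertex 2.344 -2.735 4.455
endloop
endfacet
facet normal 0.561 0.039 -0.827
outer loop
vertex 3.46 -2.239 3.7
vertex 3.056 -2.685 3.405
vertex 3.073 -2.016 3.448
endloop
endfacet
facet normal 0.060 0.791 0.608
outer loop
vertex 3.46 -2.239 3.7
vertex 3.073 -2.016 3.448
vertex 2.344 -2.735 4.455
endloop
endfacet
facet normal 0.561 0.039 -0.827
outer loop
vertex 3.073 -2.016 3.448
vertex 3.056 -2.685 3.405
vertex 2.676 -2.185 3.171
endloop
endfacet
facet normal -0.510 0.831 0.224
outer loop
vertex 3.073 -2.016 3.448
vertex 2.676 -2.185 3.171
vertex 2.344 -2.735 4.455
endloop
endfacet
facet normal 0.561 0.039 -0.827
outer loop
vertex 2.676 -2.185 3.171
vertex 3.056 -2.685 3.405
vertex 2.502 -2.647 3.031
endloop
endfacet
facet normal -0.925 0.372 -0.080
outer loop
vertex 2.676 -2.185 3.171
vertex 2.502 -2.647 3.031
vertex 2.344 -2.735 4.455
endloop
endfacet
facet normal 0.561 0.040 -0.827
outer loop
vertex 2.502 -2.647 3.031
vertex 3.056 -2.685 3.405
vertex 2.653 -3.131 3.11
endloop
endfacet
facet normal -0.941 -0.314 -0.124
outer loop
vertex 2.502 -2.647 3.031
vertex 2.653 -3.131 3.11
vertex 2.344 -2.735 4.455
endloop
endfacet
facet normal 0.561 0.040 -0.827
outer loop
vertex 2.653 -3.131 3.11
vertex 3.056 -2.685 3.405
vertex 3.04 -3.353 3.362
endloop
endfacet
facet normal -0.550 -0.827 0.117
outer loop
vertex 2.653 -3.131 3.11
vertex 3.04 -3.353 3.362
vertex 2.344 -2.735 4.455
endloop
endfacet
facet normal 0.560 0.040 -0.827
outer loop
vertex 3.04 -3.353 3.362
vertex 3.056 -2.685 3.405
vertex 3.437 -3.184 3.639
endloop
endfacet
facet normal 0.019 -0.865 0.501
outer loop
vertex 3.04 -3.353 3.362
vertex 3.437 -3.184 3.639
vertex 2.344 -2.735 4.455
endloop
endfacet
facet normal 0.560 0.040 -0.827
outer loop
vertex 3.437 -3.184 3.639
vertex 3.056 -2.685 3.405
vertex 3.611 -2.722 3.779
endloop
endfacet
facet normal 0.433 -0.407 0.804
outer loop
vertex 3.437 -3.184 3.639
vertex 3.611 -2.722 3.779
vertex 2.344 -2.735 4.455
endloop
endfacet
facet normal 0.158 0.477 0.865
outer loop
vertex -1.662 0.953 4.089
vertex -2.128 0.054 4.67
vertex -0.982 0.076 4.449
endloop
endfacet
facet normal 0.649 0.659 0.380
outer loop
vertex -1.662 0.953 4.089
vertex -0.982 0.076 4.449
vertex -0.828 0.536 3.387
endloop
endfacet
facet normal 0.310 0.932 -0.186
outer loop
vertex -1.662 0.953 4.089
vertex -0.828 0.536 3.387
vertex -1.879 0.798 2.952
endloop
endfacet
facet normal -0.390 0.919 -0.051
outer loop
vertex -1.662 0.953 4.089
vertex -1.879 0.798 2.952
vertex -2.682 0.501 3.745
endloop
endfacet
facet normal -0.485 0.638 0.599
outer loop
vertex -1.662 0.953 4.089
vertex -2.682 0.501 3.745
vertex -2.128 0.054 4.67
endloop
endfacet
facet normal 0.983 0.064 0.170
outer loop
vertex -0.828 0.536 3.387
vertex -0.982 0.076 4.449
vertex -0.778 -0.621 3.535
endloop
endfacet
facet normal 0.189 -0.230 0.955
outer loop
vertex -0.982 0.076 4.449
vertex -2.128 0.054 4.67
vertex -1.581 -0.918 4.328
endloop
endfacet
facet normal -0.851 0.030 0.524
outer loop
vertex -2.128 0.054 4.67
vertex -2.682 0.501 3.745
vertex -2.632 -0.656 3.893
endloop
endfacet
facet normal -0.699 0.485 -0.526
outer loop
vertex -2.682 0.501 3.745
vertex -1.879 0.798 2.952
vertex -2.478 -0.196 2.831
endloop
endfacet
facet normal 0.435 0.507 -0.745
outer loop
vertex -1.879 0.798 2.952
vertex -0.828 0.536 3.387
vertex -1.332 -0.174 2.61
endloop
endfacet
facet normal 0.390 -0.919 0.051
outer loop
vertex -1.798 -1.073 3.191
vertex -0.778 -0.621 3.535
vertex -1.581 -0.918 4.328
endloop
endfacet
facet normal -0.310 -0.932 0.186
outer loop
vertex -1.798 -1.073 3.191
vertex -1.581 -0.918 4.328
vertex -2.632 -0.656 3.893
endloop
endfacet
facet normal -0.649 -0.659 -0.380
outer loop
vertex -1.798 -1.073 3.191
vertex -2.632 -0.656 3.893
vertex -2.478 -0.196 2.831
endloop
endfacet
facet normal -0.158 -0.477 -0.865
outer loop
vertex -1.798 -1.073 3.191
vertex -2.478 -0.196 2.831
vertex -1.332 -0.174 2.61
endloop
endfacet
facet normal 0.485 -0.638 -0.599
outer loop
vertex -1.798 -1.073 3.191
vertex -1.332 -0.174 2.61
vertex -0.778 -0.621 3.535
endloop
endfacet
facet normal 0.699 -0.485 0.526
outer loop
vertex -1.581 -0.918 4.328
vertex -0.778 -0.621 3.535
vertex -0.982 0.076 4.449
endloop
endfacet
facet normal -0.435 -0.507 0.745
outer loop
vertex -2.632 -0.656 3.893
vertex -1.581 -0.918 4.328
vertex -2.128 0.054 4.67
endloop
endfacet
facet normal -0.983 -0.064 -0.170
outer loop
vertex -2.478 -0.196 2.831
vertex -2.632 -0.656 3.893
vertex -2.682 0.501 3.745
endloop
endfacet
facet normal -0.189 0.230 -0.955
outer loop
vertex -1.332 -0.174 2.61
vertex -2.478 -0.196 2.831
vertex -1.879 0.798 2.952
endloop
endfacet
facet normal 0.851 -0.030 -0.524
outer loop
vertex -0.778 -0.621 3.535
vertex -1.332 -0.174 2.61
vertex -0.828 0.536 3.387
endloop
endfacet

endsolid


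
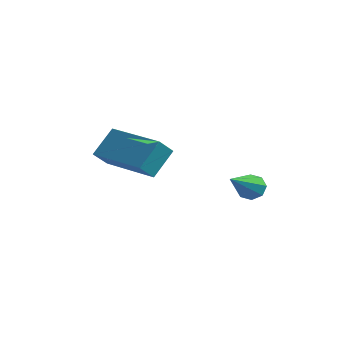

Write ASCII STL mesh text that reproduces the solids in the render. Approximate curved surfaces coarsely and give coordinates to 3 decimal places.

solid 
facet normal -0.105 0.846 -0.523
outer loop
vertex 1.38 3.483 -2.264
vertex 0.9 3.353 -2.378
vertex 1.123 3.614 -2.001
endloop
endfacet
facet normal 0.749 0.200 0.632
outer loop
vertex 1.38 3.483 -2.264
vertex 1.123 3.614 -2.001
vertex 1.1 1.747 -1.382
endloop
endfacet
facet normal -0.105 0.846 -0.523
outer loop
vertex 1.123 3.614 -2.001
vertex 0.9 3.353 -2.378
vertex 0.736 3.592 -1.959
endloop
endfacet
facet normal 0.085 0.313 0.946
outer loop
vertex 1.123 3.614 -2.001
vertex 0.736 3.592 -1.959
vertex 1.1 1.747 -1.382
endloop
endfacet
facet normal -0.105 0.845 -0.524
outer loop
vertex 0.736 3.592 -1.959
vertex 0.9 3.353 -2.378
vertex 0.445 3.43 -2.162
endloop
endfacet
facet normal -0.613 0.123 0.780
outer loop
vertex 0.736 3.592 -1.959
vertex 0.445 3.43 -2.162
vertex 1.1 1.747 -1.382
endloop
endfacet
facet normal -0.105 0.846 -0.523
outer loop
vertex 0.445 3.43 -2.162
vertex 0.9 3.353 -2.378
vertex 0.42 3.223 -2.492
endloop
endfacet
facet normal -0.938 -0.257 0.232
outer loop
vertex 0.445 3.43 -2.162
vertex 0.42 3.223 -2.492
vertex 1.1 1.747 -1.382
endloop
endfacet
facet normal -0.104 0.844 -0.525
outer loop
vertex 0.42 3.223 -2.492
vertex 0.9 3.353 -2.378
vertex 0.677 3.091 -2.755
endloop
endfacet
facet normal -0.699 -0.607 -0.379
outer loop
vertex 0.42 3.223 -2.492
vertex 0.677 3.091 -2.755
vertex 1.1 1.747 -1.382
endloop
endfacet
facet normal -0.105 0.845 -0.525
outer loop
vertex 0.677 3.091 -2.755
vertex 0.9 3.353 -2.378
vertex 1.065 3.113 -2.797
endloop
endfacet
facet normal -0.034 -0.719 -0.694
outer loop
vertex 0.677 3.091 -2.755
vertex 1.065 3.113 -2.797
vertex 1.1 1.747 -1.382
endloop
endfacet
facet normal -0.104 0.845 -0.525
outer loop
vertex 1.065 3.113 -2.797
vertex 0.9 3.353 -2.378
vertex 1.356 3.275 -2.594
endloop
endfacet
facet normal 0.663 -0.530 -0.528
outer loop
vertex 1.065 3.113 -2.797
vertex 1.356 3.275 -2.594
vertex 1.1 1.747 -1.382
endloop
endfacet
facet normal -0.104 0.845 -0.525
outer loop
vertex 1.356 3.275 -2.594
vertex 0.9 3.353 -2.378
vertex 1.38 3.483 -2.264
endloop
endfacet
facet normal 0.989 -0.148 0.022
outer loop
vertex 1.356 3.275 -2.594
vertex 1.38 3.483 -2.264
vertex 1.1 1.747 -1.382
endloop
endfacet
facet normal -0.975 0.219 -0.028
outer loop
vertex -3.807 1.574 -1.41
vertex -3.643 2.415 -0.541
vertex -3.665 2.134 -1.978
endloop
endfacet
facet normal -0.135 -0.689 -0.713
outer loop
vertex -1.577 1.665 -1.919
vertex -3.807 1.574 -1.41
vertex -3.665 2.134 -1.978
endloop
endfacet
facet normal -0.975 0.219 -0.028
outer loop
vertex -3.665 2.134 -1.978
vertex -3.643 2.415 -0.541
vertex -3.501 2.975 -1.11
endloop
endfacet
facet normal 0.175 0.690 -0.702
outer loop
vertex -3.501 2.975 -1.11
vertex -1.577 1.665 -1.919
vertex -3.665 2.134 -1.978
endloop
endfacet
facet normal -0.175 -0.691 0.702
outer loop
vertex -3.807 1.574 -1.41
vertex -1.555 1.946 -0.482
vertex -3.643 2.415 -0.541
endloop
endfacet
facet normal -0.134 -0.689 -0.712
outer loop
vertex -1.719 1.105 -1.35
vertex -3.807 1.574 -1.41
vertex -1.577 1.665 -1.919
endloop
endfacet
facet normal -0.175 -0.690 0.702
outer loop
vertex -1.719 1.105 -1.35
vertex -1.555 1.946 -0.482
vertex -3.807 1.574 -1.41
endloop
endfacet
facet normal 0.135 0.689 0.712
outer loop
vertex -3.643 2.415 -0.541
vertex -1.555 1.946 -0.482
vertex -3.501 2.975 -1.11
endloop
endfacet
facet normal 0.175 0.691 -0.702
outer loop
vertex -1.413 2.506 -1.05
vertex -1.577 1.665 -1.919
vertex -3.501 2.975 -1.11
endloop
endfacet
facet normal 0.134 0.689 0.713
outer loop
vertex -3.501 2.975 -1.11
vertex -1.555 1.946 -0.482
vertex -1.413 2.506 -1.05
endloop
endfacet
facet normal 0.975 -0.219 0.028
outer loop
vertex -1.413 2.506 -1.05
vertex -1.719 1.105 -1.35
vertex -1.577 1.665 -1.919
endloop
endfacet
facet normal 0.975 -0.219 0.028
outer loop
vertex -1.555 1.946 -0.482
vertex -1.719 1.105 -1.35
vertex -1.413 2.506 -1.05
endloop
endfacet

endsolid


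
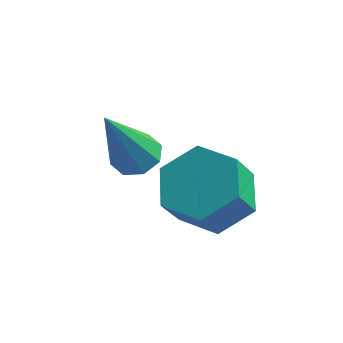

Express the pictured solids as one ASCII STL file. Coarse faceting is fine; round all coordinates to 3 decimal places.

solid 
facet normal 0.132 0.435 -0.890
outer loop
vertex -2.166 -1.767 -1.636
vertex -2.729 -1.688 -1.681
vertex -2.296 -1.386 -1.469
endloop
endfacet
facet normal 0.879 0.096 0.466
outer loop
vertex -2.166 -1.767 -1.636
vertex -2.296 -1.386 -1.469
vertex -2.991 -2.552 0.081
endloop
endfacet
facet normal 0.131 0.436 -0.890
outer loop
vertex -2.296 -1.386 -1.469
vertex -2.729 -1.688 -1.681
vertex -2.679 -1.181 -1.425
endloop
endfacet
facet normal 0.413 0.629 0.658
outer loop
vertex -2.296 -1.386 -1.469
vertex -2.679 -1.181 -1.425
vertex -2.991 -2.552 0.081
endloop
endfacet
facet normal 0.133 0.436 -0.890
outer loop
vertex -2.679 -1.181 -1.425
vertex -2.729 -1.688 -1.681
vertex -3.091 -1.274 -1.532
endloop
endfacet
facet normal -0.321 0.732 0.600
outer loop
vertex -2.679 -1.181 -1.425
vertex -3.091 -1.274 -1.532
vertex -2.991 -2.552 0.081
endloop
endfacet
facet normal 0.132 0.436 -0.891
outer loop
vertex -3.091 -1.274 -1.532
vertex -2.729 -1.688 -1.681
vertex -3.292 -1.61 -1.726
endloop
endfacet
facet normal -0.882 0.341 0.325
outer loop
vertex -3.091 -1.274 -1.532
vertex -3.292 -1.61 -1.726
vertex -2.991 -2.552 0.081
endloop
endfacet
facet normal 0.132 0.437 -0.890
outer loop
vertex -3.292 -1.61 -1.726
vertex -2.729 -1.688 -1.681
vertex -3.163 -1.991 -1.894
endloop
endfacet
facet normal -0.948 -0.318 -0.008
outer loop
vertex -3.292 -1.61 -1.726
vertex -3.163 -1.991 -1.894
vertex -2.991 -2.552 0.081
endloop
endfacet
facet normal 0.132 0.436 -0.890
outer loop
vertex -3.163 -1.991 -1.894
vertex -2.729 -1.688 -1.681
vertex -2.78 -2.195 -1.937
endloop
endfacet
facet normal -0.478 -0.855 -0.201
outer loop
vertex -3.163 -1.991 -1.894
vertex -2.78 -2.195 -1.937
vertex -2.991 -2.552 0.081
endloop
endfacet
facet normal 0.132 0.436 -0.890
outer loop
vertex -2.78 -2.195 -1.937
vertex -2.729 -1.688 -1.681
vertex -2.367 -2.102 -1.83
endloop
endfacet
facet normal 0.253 -0.957 -0.143
outer loop
vertex -2.78 -2.195 -1.937
vertex -2.367 -2.102 -1.83
vertex -2.991 -2.552 0.081
endloop
endfacet
facet normal 0.132 0.436 -0.890
outer loop
vertex -2.367 -2.102 -1.83
vertex -2.729 -1.688 -1.681
vertex -2.166 -1.767 -1.636
endloop
endfacet
facet normal 0.814 -0.565 0.133
outer loop
vertex -2.367 -2.102 -1.83
vertex -2.166 -1.767 -1.636
vertex -2.991 -2.552 0.081
endloop
endfacet
facet normal 0.118 0.542 -0.832
outer loop
vertex 0.01 -2.014 -2.199
vertex -0.896 -1.855 -2.224
vertex -0.34 -1.279 -1.77
endloop
endfacet
facet normal 0.917 0.261 0.300
outer loop
vertex 0.01 -2.014 -2.199
vertex -0.34 -1.279 -1.77
vertex -0.119 -2.604 -1.292
endloop
endfacet
facet normal 0.918 0.261 0.299
outer loop
vertex -0.119 -2.604 -1.292
vertex -0.34 -1.279 -1.77
vertex -0.468 -1.869 -0.863
endloop
endfacet
facet normal -0.117 -0.542 0.832
outer loop
vertex -0.119 -2.604 -1.292
vertex -0.468 -1.869 -0.863
vertex -1.024 -2.445 -1.316
endloop
endfacet
facet normal 0.118 0.542 -0.832
outer loop
vertex -0.34 -1.279 -1.77
vertex -0.896 -1.855 -2.224
vertex -1.245 -1.12 -1.795
endloop
endfacet
facet normal 0.129 0.823 0.553
outer loop
vertex -0.34 -1.279 -1.77
vertex -1.245 -1.12 -1.795
vertex -0.468 -1.869 -0.863
endloop
endfacet
facet normal 0.129 0.823 0.554
outer loop
vertex -0.468 -1.869 -0.863
vertex -1.245 -1.12 -1.795
vertex -1.374 -1.71 -0.888
endloop
endfacet
facet normal -0.118 -0.541 0.833
outer loop
vertex -0.468 -1.869 -0.863
vertex -1.374 -1.71 -0.888
vertex -1.024 -2.445 -1.316
endloop
endfacet
facet normal 0.117 0.542 -0.832
outer loop
vertex -1.245 -1.12 -1.795
vertex -0.896 -1.855 -2.224
vertex -1.801 -1.696 -2.248
endloop
endfacet
facet normal -0.788 0.561 0.253
outer loop
vertex -1.245 -1.12 -1.795
vertex -1.801 -1.696 -2.248
vertex -1.374 -1.71 -0.888
endloop
endfacet
facet normal -0.788 0.561 0.253
outer loop
vertex -1.374 -1.71 -0.888
vertex -1.801 -1.696 -2.248
vertex -1.93 -2.286 -1.341
endloop
endfacet
facet normal -0.118 -0.541 0.833
outer loop
vertex -1.374 -1.71 -0.888
vertex -1.93 -2.286 -1.341
vertex -1.024 -2.445 -1.316
endloop
endfacet
facet normal 0.117 0.542 -0.832
outer loop
vertex -1.801 -1.696 -2.248
vertex -0.896 -1.855 -2.224
vertex -1.452 -2.431 -2.677
endloop
endfacet
facet normal -0.918 -0.261 -0.300
outer loop
vertex -1.801 -1.696 -2.248
vertex -1.452 -2.431 -2.677
vertex -1.93 -2.286 -1.341
endloop
endfacet
facet normal -0.917 -0.262 -0.300
outer loop
vertex -1.93 -2.286 -1.341
vertex -1.452 -2.431 -2.677
vertex -1.58 -3.021 -1.77
endloop
endfacet
facet normal -0.118 -0.542 0.832
outer loop
vertex -1.93 -2.286 -1.341
vertex -1.58 -3.021 -1.77
vertex -1.024 -2.445 -1.316
endloop
endfacet
facet normal 0.118 0.541 -0.833
outer loop
vertex -1.452 -2.431 -2.677
vertex -0.896 -1.855 -2.224
vertex -0.546 -2.59 -2.652
endloop
endfacet
facet normal -0.129 -0.823 -0.553
outer loop
vertex -1.452 -2.431 -2.677
vertex -0.546 -2.59 -2.652
vertex -1.58 -3.021 -1.77
endloop
endfacet
facet normal -0.129 -0.823 -0.554
outer loop
vertex -1.58 -3.021 -1.77
vertex -0.546 -2.59 -2.652
vertex -0.675 -3.18 -1.745
endloop
endfacet
facet normal -0.118 -0.542 0.832
outer loop
vertex -1.58 -3.021 -1.77
vertex -0.675 -3.18 -1.745
vertex -1.024 -2.445 -1.316
endloop
endfacet
facet normal 0.118 0.541 -0.833
outer loop
vertex -0.546 -2.59 -2.652
vertex -0.896 -1.855 -2.224
vertex 0.01 -2.014 -2.199
endloop
endfacet
facet normal 0.788 -0.561 -0.253
outer loop
vertex -0.546 -2.59 -2.652
vertex 0.01 -2.014 -2.199
vertex -0.675 -3.18 -1.745
endloop
endfacet
facet normal 0.788 -0.561 -0.253
outer loop
vertex -0.675 -3.18 -1.745
vertex 0.01 -2.014 -2.199
vertex -0.119 -2.604 -1.292
endloop
endfacet
facet normal -0.117 -0.542 0.832
outer loop
vertex -0.675 -3.18 -1.745
vertex -0.119 -2.604 -1.292
vertex -1.024 -2.445 -1.316
endloop
endfacet

endsolid


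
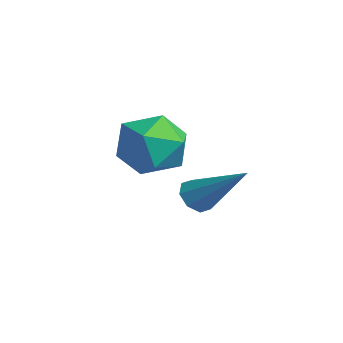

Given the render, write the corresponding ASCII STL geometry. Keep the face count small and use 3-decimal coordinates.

solid 
facet normal -0.653 -0.434 -0.620
outer loop
vertex -1.227 2.694 -3.651
vertex -1.609 2.75 -3.288
vertex -1.425 3.045 -3.688
endloop
endfacet
facet normal 0.729 0.349 -0.589
outer loop
vertex -1.227 2.694 -3.651
vertex -1.425 3.045 -3.688
vertex -0.431 3.53 -2.172
endloop
endfacet
facet normal -0.653 -0.434 -0.620
outer loop
vertex -1.425 3.045 -3.688
vertex -1.609 2.75 -3.288
vertex -1.731 3.224 -3.491
endloop
endfacet
facet normal 0.232 0.872 -0.431
outer loop
vertex -1.425 3.045 -3.688
vertex -1.731 3.224 -3.491
vertex -0.431 3.53 -2.172
endloop
endfacet
facet normal -0.655 -0.434 -0.619
outer loop
vertex -1.731 3.224 -3.491
vertex -1.609 2.75 -3.288
vertex -1.965 3.125 -3.174
endloop
endfacet
facet normal -0.300 0.951 0.075
outer loop
vertex -1.731 3.224 -3.491
vertex -1.965 3.125 -3.174
vertex -0.431 3.53 -2.172
endloop
endfacet
facet normal -0.655 -0.433 -0.619
outer loop
vertex -1.965 3.125 -3.174
vertex -1.609 2.75 -3.288
vertex -1.99 2.807 -2.925
endloop
endfacet
facet normal -0.556 0.539 0.633
outer loop
vertex -1.965 3.125 -3.174
vertex -1.99 2.807 -2.925
vertex -0.431 3.53 -2.172
endloop
endfacet
facet normal -0.655 -0.433 -0.619
outer loop
vertex -1.99 2.807 -2.925
vertex -1.609 2.75 -3.288
vertex -1.792 2.455 -2.888
endloop
endfacet
facet normal -0.386 -0.121 0.915
outer loop
vertex -1.99 2.807 -2.925
vertex -1.792 2.455 -2.888
vertex -0.431 3.53 -2.172
endloop
endfacet
facet normal -0.654 -0.434 -0.619
outer loop
vertex -1.792 2.455 -2.888
vertex -1.609 2.75 -3.288
vertex -1.486 2.276 -3.086
endloop
endfacet
facet normal 0.112 -0.645 0.756
outer loop
vertex -1.792 2.455 -2.888
vertex -1.486 2.276 -3.086
vertex -0.431 3.53 -2.172
endloop
endfacet
facet normal -0.654 -0.434 -0.620
outer loop
vertex -1.486 2.276 -3.086
vertex -1.609 2.75 -3.288
vertex -1.252 2.375 -3.402
endloop
endfacet
facet normal 0.644 -0.724 0.250
outer loop
vertex -1.486 2.276 -3.086
vertex -1.252 2.375 -3.402
vertex -0.431 3.53 -2.172
endloop
endfacet
facet normal -0.653 -0.433 -0.621
outer loop
vertex -1.252 2.375 -3.402
vertex -1.609 2.75 -3.288
vertex -1.227 2.694 -3.651
endloop
endfacet
facet normal 0.899 -0.311 -0.308
outer loop
vertex -1.252 2.375 -3.402
vertex -1.227 2.694 -3.651
vertex -0.431 3.53 -2.172
endloop
endfacet
facet normal -0.431 0.642 0.634
outer loop
vertex -0.221 1.928 -0.61
vertex -0.885 1.284 -0.41
vertex -0.088 1.316 0.1
endloop
endfacet
facet normal 0.273 0.753 0.598
outer loop
vertex -0.221 1.928 -0.61
vertex -0.088 1.316 0.1
vertex 0.625 1.523 -0.486
endloop
endfacet
facet normal 0.440 0.894 -0.081
outer loop
vertex -0.221 1.928 -0.61
vertex 0.625 1.523 -0.486
vertex 0.269 1.619 -1.358
endloop
endfacet
facet normal -0.162 0.870 -0.466
outer loop
vertex -0.221 1.928 -0.61
vertex 0.269 1.619 -1.358
vertex -0.664 1.471 -1.31
endloop
endfacet
facet normal -0.700 0.714 -0.023
outer loop
vertex -0.221 1.928 -0.61
vertex -0.664 1.471 -1.31
vertex -0.885 1.284 -0.41
endloop
endfacet
facet normal 0.602 0.147 0.785
outer loop
vertex 0.625 1.523 -0.486
vertex -0.088 1.316 0.1
vertex 0.484 0.629 -0.21
endloop
endfacet
facet normal -0.538 -0.032 0.842
outer loop
vertex -0.088 1.316 0.1
vertex -0.885 1.284 -0.41
vertex -0.449 0.481 -0.162
endloop
endfacet
facet normal -0.972 0.085 -0.221
outer loop
vertex -0.885 1.284 -0.41
vertex -0.664 1.471 -1.31
vertex -0.805 0.577 -1.034
endloop
endfacet
facet normal -0.102 0.338 -0.936
outer loop
vertex -0.664 1.471 -1.31
vertex 0.269 1.619 -1.358
vertex -0.092 0.784 -1.62
endloop
endfacet
facet normal 0.872 0.376 -0.314
outer loop
vertex 0.269 1.619 -1.358
vertex 0.625 1.523 -0.486
vertex 0.705 0.816 -1.11
endloop
endfacet
facet normal 0.162 -0.870 0.466
outer loop
vertex 0.041 0.172 -0.91
vertex 0.484 0.629 -0.21
vertex -0.449 0.481 -0.162
endloop
endfacet
facet normal -0.440 -0.894 0.081
outer loop
vertex 0.041 0.172 -0.91
vertex -0.449 0.481 -0.162
vertex -0.805 0.577 -1.034
endloop
endfacet
facet normal -0.273 -0.753 -0.598
outer loop
vertex 0.041 0.172 -0.91
vertex -0.805 0.577 -1.034
vertex -0.092 0.784 -1.62
endloop
endfacet
facet normal 0.431 -0.642 -0.634
outer loop
vertex 0.041 0.172 -0.91
vertex -0.092 0.784 -1.62
vertex 0.705 0.816 -1.11
endloop
endfacet
facet normal 0.700 -0.714 0.023
outer loop
vertex 0.041 0.172 -0.91
vertex 0.705 0.816 -1.11
vertex 0.484 0.629 -0.21
endloop
endfacet
facet normal 0.102 -0.338 0.936
outer loop
vertex -0.449 0.481 -0.162
vertex 0.484 0.629 -0.21
vertex -0.088 1.316 0.1
endloop
endfacet
facet normal -0.872 -0.376 0.314
outer loop
vertex -0.805 0.577 -1.034
vertex -0.449 0.481 -0.162
vertex -0.885 1.284 -0.41
endloop
endfacet
facet normal -0.602 -0.147 -0.785
outer loop
vertex -0.092 0.784 -1.62
vertex -0.805 0.577 -1.034
vertex -0.664 1.471 -1.31
endloop
endfacet
facet normal 0.538 0.032 -0.842
outer loop
vertex 0.705 0.816 -1.11
vertex -0.092 0.784 -1.62
vertex 0.269 1.619 -1.358
endloop
endfacet
facet normal 0.972 -0.085 0.221
outer loop
vertex 0.484 0.629 -0.21
vertex 0.705 0.816 -1.11
vertex 0.625 1.523 -0.486
endloop
endfacet

endsolid


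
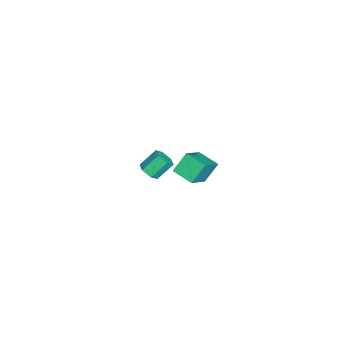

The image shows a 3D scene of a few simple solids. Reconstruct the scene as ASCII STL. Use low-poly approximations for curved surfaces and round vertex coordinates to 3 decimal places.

solid 
facet normal -0.512 -0.829 0.225
outer loop
vertex 4.017 -1.793 4.811
vertex 2.902 -1.374 3.819
vertex 4.487 -2.282 4.077
endloop
endfacet
facet normal 0.719 -0.270 0.640
outer loop
vertex 4.978 -1.486 3.861
vertex 4.017 -1.793 4.811
vertex 4.487 -2.282 4.077
endloop
endfacet
facet normal -0.512 -0.829 0.226
outer loop
vertex 4.487 -2.282 4.077
vertex 2.902 -1.374 3.819
vertex 3.372 -1.864 3.085
endloop
endfacet
facet normal 0.470 -0.489 -0.735
outer loop
vertex 3.372 -1.864 3.085
vertex 4.978 -1.486 3.861
vertex 4.487 -2.282 4.077
endloop
endfacet
facet normal -0.470 0.489 0.735
outer loop
vertex 4.017 -1.793 4.811
vertex 3.393 -0.578 3.603
vertex 2.902 -1.374 3.819
endloop
endfacet
facet normal 0.719 -0.269 0.640
outer loop
vertex 4.508 -0.996 4.595
vertex 4.017 -1.793 4.811
vertex 4.978 -1.486 3.861
endloop
endfacet
facet normal -0.470 0.489 0.735
outer loop
vertex 4.508 -0.996 4.595
vertex 3.393 -0.578 3.603
vertex 4.017 -1.793 4.811
endloop
endfacet
facet normal -0.719 0.270 -0.640
outer loop
vertex 2.902 -1.374 3.819
vertex 3.393 -0.578 3.603
vertex 3.372 -1.864 3.085
endloop
endfacet
facet normal 0.470 -0.489 -0.735
outer loop
vertex 3.863 -1.067 2.869
vertex 4.978 -1.486 3.861
vertex 3.372 -1.864 3.085
endloop
endfacet
facet normal -0.719 0.270 -0.640
outer loop
vertex 3.372 -1.864 3.085
vertex 3.393 -0.578 3.603
vertex 3.863 -1.067 2.869
endloop
endfacet
facet normal 0.512 0.829 -0.225
outer loop
vertex 3.863 -1.067 2.869
vertex 4.508 -0.996 4.595
vertex 4.978 -1.486 3.861
endloop
endfacet
facet normal 0.511 0.829 -0.225
outer loop
vertex 3.393 -0.578 3.603
vertex 4.508 -0.996 4.595
vertex 3.863 -1.067 2.869
endloop
endfacet
facet normal 0.368 -0.630 -0.684
outer loop
vertex -0.604 -3.778 -1.661
vertex -1.095 -3.943 -1.773
vertex -0.886 -3.534 -2.037
endloop
endfacet
facet normal 0.762 0.626 -0.166
outer loop
vertex -0.604 -3.778 -1.661
vertex -0.886 -3.534 -2.037
vertex -0.994 -3.111 -0.935
endloop
endfacet
facet normal 0.761 0.627 -0.166
outer loop
vertex -0.994 -3.111 -0.935
vertex -0.886 -3.534 -2.037
vertex -1.277 -2.867 -1.311
endloop
endfacet
facet normal -0.369 0.628 0.685
outer loop
vertex -0.994 -3.111 -0.935
vertex -1.277 -2.867 -1.311
vertex -1.485 -3.277 -1.047
endloop
endfacet
facet normal 0.368 -0.630 -0.684
outer loop
vertex -0.886 -3.534 -2.037
vertex -1.095 -3.943 -1.773
vertex -1.377 -3.699 -2.149
endloop
endfacet
facet normal -0.080 0.712 -0.697
outer loop
vertex -0.886 -3.534 -2.037
vertex -1.377 -3.699 -2.149
vertex -1.277 -2.867 -1.311
endloop
endfacet
facet normal -0.079 0.712 -0.698
outer loop
vertex -1.277 -2.867 -1.311
vertex -1.377 -3.699 -2.149
vertex -1.768 -3.032 -1.424
endloop
endfacet
facet normal -0.369 0.628 0.685
outer loop
vertex -1.277 -2.867 -1.311
vertex -1.768 -3.032 -1.424
vertex -1.485 -3.277 -1.047
endloop
endfacet
facet normal 0.369 -0.629 -0.685
outer loop
vertex -1.377 -3.699 -2.149
vertex -1.095 -3.943 -1.773
vertex -1.586 -4.109 -1.885
endloop
endfacet
facet normal -0.842 0.086 -0.533
outer loop
vertex -1.377 -3.699 -2.149
vertex -1.586 -4.109 -1.885
vertex -1.768 -3.032 -1.424
endloop
endfacet
facet normal -0.843 0.085 -0.531
outer loop
vertex -1.768 -3.032 -1.424
vertex -1.586 -4.109 -1.885
vertex -1.976 -3.442 -1.159
endloop
endfacet
facet normal -0.368 0.629 0.685
outer loop
vertex -1.768 -3.032 -1.424
vertex -1.976 -3.442 -1.159
vertex -1.485 -3.277 -1.047
endloop
endfacet
facet normal 0.369 -0.628 -0.685
outer loop
vertex -1.586 -4.109 -1.885
vertex -1.095 -3.943 -1.773
vertex -1.303 -4.353 -1.509
endloop
endfacet
facet normal -0.761 -0.626 0.167
outer loop
vertex -1.586 -4.109 -1.885
vertex -1.303 -4.353 -1.509
vertex -1.976 -3.442 -1.159
endloop
endfacet
facet normal -0.762 -0.626 0.165
outer loop
vertex -1.976 -3.442 -1.159
vertex -1.303 -4.353 -1.509
vertex -1.694 -3.686 -0.783
endloop
endfacet
facet normal -0.368 0.630 0.684
outer loop
vertex -1.976 -3.442 -1.159
vertex -1.694 -3.686 -0.783
vertex -1.485 -3.277 -1.047
endloop
endfacet
facet normal 0.369 -0.628 -0.685
outer loop
vertex -1.303 -4.353 -1.509
vertex -1.095 -3.943 -1.773
vertex -0.812 -4.188 -1.396
endloop
endfacet
facet normal 0.079 -0.713 0.697
outer loop
vertex -1.303 -4.353 -1.509
vertex -0.812 -4.188 -1.396
vertex -1.694 -3.686 -0.783
endloop
endfacet
facet normal 0.080 -0.712 0.698
outer loop
vertex -1.694 -3.686 -0.783
vertex -0.812 -4.188 -1.396
vertex -1.203 -3.521 -0.671
endloop
endfacet
facet normal -0.368 0.630 0.684
outer loop
vertex -1.694 -3.686 -0.783
vertex -1.203 -3.521 -0.671
vertex -1.485 -3.277 -1.047
endloop
endfacet
facet normal 0.368 -0.629 -0.685
outer loop
vertex -0.812 -4.188 -1.396
vertex -1.095 -3.943 -1.773
vertex -0.604 -3.778 -1.661
endloop
endfacet
facet normal 0.843 -0.084 0.532
outer loop
vertex -0.812 -4.188 -1.396
vertex -0.604 -3.778 -1.661
vertex -1.203 -3.521 -0.671
endloop
endfacet
facet normal 0.842 -0.087 0.532
outer loop
vertex -1.203 -3.521 -0.671
vertex -0.604 -3.778 -1.661
vertex -0.994 -3.111 -0.935
endloop
endfacet
facet normal -0.369 0.629 0.685
outer loop
vertex -1.203 -3.521 -0.671
vertex -0.994 -3.111 -0.935
vertex -1.485 -3.277 -1.047
endloop
endfacet

endsolid


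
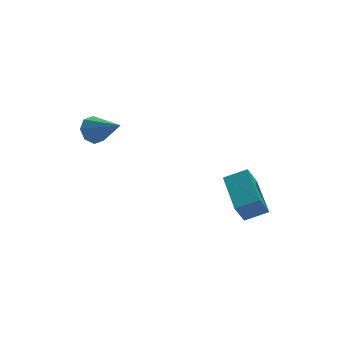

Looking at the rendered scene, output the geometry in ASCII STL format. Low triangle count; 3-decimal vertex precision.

solid 
facet normal -0.388 0.795 -0.467
outer loop
vertex -0.681 3.51 0.99
vertex -0.964 3.651 1.465
vertex -0.45 3.775 1.249
endloop
endfacet
facet normal 0.845 -0.312 -0.434
outer loop
vertex -0.681 3.51 0.99
vertex -0.45 3.775 1.249
vertex -0.456 2.609 2.075
endloop
endfacet
facet normal -0.387 0.796 -0.464
outer loop
vertex -0.45 3.775 1.249
vertex -0.964 3.651 1.465
vertex -0.52 3.966 1.635
endloop
endfacet
facet normal 0.987 0.090 0.134
outer loop
vertex -0.45 3.775 1.249
vertex -0.52 3.966 1.635
vertex -0.456 2.609 2.075
endloop
endfacet
facet normal -0.386 0.796 -0.467
outer loop
vertex -0.52 3.966 1.635
vertex -0.964 3.651 1.465
vertex -0.85 3.974 1.921
endloop
endfacet
facet normal 0.635 0.265 0.725
outer loop
vertex -0.52 3.966 1.635
vertex -0.85 3.974 1.921
vertex -0.456 2.609 2.075
endloop
endfacet
facet normal -0.387 0.795 -0.467
outer loop
vertex -0.85 3.974 1.921
vertex -0.964 3.651 1.465
vertex -1.246 3.792 1.939
endloop
endfacet
facet normal -0.006 0.111 0.994
outer loop
vertex -0.85 3.974 1.921
vertex -1.246 3.792 1.939
vertex -0.456 2.609 2.075
endloop
endfacet
facet normal -0.386 0.796 -0.467
outer loop
vertex -1.246 3.792 1.939
vertex -0.964 3.651 1.465
vertex -1.477 3.528 1.68
endloop
endfacet
facet normal -0.556 -0.281 0.782
outer loop
vertex -1.246 3.792 1.939
vertex -1.477 3.528 1.68
vertex -0.456 2.609 2.075
endloop
endfacet
facet normal -0.386 0.796 -0.466
outer loop
vertex -1.477 3.528 1.68
vertex -0.964 3.651 1.465
vertex -1.407 3.336 1.294
endloop
endfacet
facet normal -0.698 -0.684 0.213
outer loop
vertex -1.477 3.528 1.68
vertex -1.407 3.336 1.294
vertex -0.456 2.609 2.075
endloop
endfacet
facet normal -0.386 0.796 -0.466
outer loop
vertex -1.407 3.336 1.294
vertex -0.964 3.651 1.465
vertex -1.077 3.329 1.009
endloop
endfacet
facet normal -0.345 -0.859 -0.379
outer loop
vertex -1.407 3.336 1.294
vertex -1.077 3.329 1.009
vertex -0.456 2.609 2.075
endloop
endfacet
facet normal -0.386 0.796 -0.466
outer loop
vertex -1.077 3.329 1.009
vertex -0.964 3.651 1.465
vertex -0.681 3.51 0.99
endloop
endfacet
facet normal 0.291 -0.705 -0.646
outer loop
vertex -1.077 3.329 1.009
vertex -0.681 3.51 0.99
vertex -0.456 2.609 2.075
endloop
endfacet
facet normal -0.488 -0.172 0.856
outer loop
vertex 2.864 0.212 0.533
vertex 2.142 0.483 0.176
vertex 2.533 -1.326 0.035
endloop
endfacet
facet normal 0.850 -0.319 0.420
outer loop
vertex 2.938 -1.183 -0.676
vertex 2.864 0.212 0.533
vertex 2.533 -1.326 0.035
endloop
endfacet
facet normal -0.488 -0.172 0.856
outer loop
vertex 2.533 -1.326 0.035
vertex 2.142 0.483 0.176
vertex 1.811 -1.055 -0.322
endloop
endfacet
facet normal -0.201 -0.932 -0.302
outer loop
vertex 1.811 -1.055 -0.322
vertex 2.938 -1.183 -0.676
vertex 2.533 -1.326 0.035
endloop
endfacet
facet normal 0.201 0.932 0.302
outer loop
vertex 2.864 0.212 0.533
vertex 2.547 0.626 -0.535
vertex 2.142 0.483 0.176
endloop
endfacet
facet normal 0.850 -0.319 0.420
outer loop
vertex 3.269 0.355 -0.178
vertex 2.864 0.212 0.533
vertex 2.938 -1.183 -0.676
endloop
endfacet
facet normal 0.201 0.932 0.302
outer loop
vertex 3.269 0.355 -0.178
vertex 2.547 0.626 -0.535
vertex 2.864 0.212 0.533
endloop
endfacet
facet normal -0.850 0.319 -0.420
outer loop
vertex 2.142 0.483 0.176
vertex 2.547 0.626 -0.535
vertex 1.811 -1.055 -0.322
endloop
endfacet
facet normal -0.201 -0.932 -0.302
outer loop
vertex 2.216 -0.912 -1.033
vertex 2.938 -1.183 -0.676
vertex 1.811 -1.055 -0.322
endloop
endfacet
facet normal -0.850 0.319 -0.420
outer loop
vertex 1.811 -1.055 -0.322
vertex 2.547 0.626 -0.535
vertex 2.216 -0.912 -1.033
endloop
endfacet
facet normal 0.488 0.172 -0.856
outer loop
vertex 2.216 -0.912 -1.033
vertex 3.269 0.355 -0.178
vertex 2.938 -1.183 -0.676
endloop
endfacet
facet normal 0.488 0.172 -0.856
outer loop
vertex 2.547 0.626 -0.535
vertex 3.269 0.355 -0.178
vertex 2.216 -0.912 -1.033
endloop
endfacet

endsolid


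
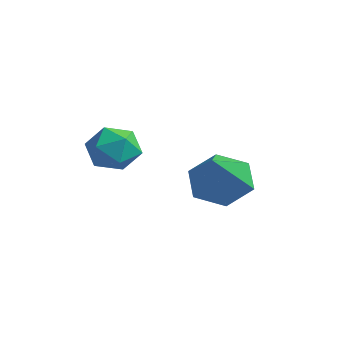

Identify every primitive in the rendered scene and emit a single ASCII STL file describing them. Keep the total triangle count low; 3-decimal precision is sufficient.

solid 
facet normal -0.462 0.347 0.816
outer loop
vertex 1.232 -1.421 2.705
vertex 1.677 -1.772 3.106
vertex 1.823 -1.121 2.912
endloop
endfacet
facet normal -0.510 0.814 0.278
outer loop
vertex 1.232 -1.421 2.705
vertex 1.823 -1.121 2.912
vertex 1.602 -1.037 2.26
endloop
endfacet
facet normal -0.830 0.487 -0.270
outer loop
vertex 1.232 -1.421 2.705
vertex 1.602 -1.037 2.26
vertex 1.319 -1.635 2.051
endloop
endfacet
facet normal -0.981 -0.181 -0.071
outer loop
vertex 1.232 -1.421 2.705
vertex 1.319 -1.635 2.051
vertex 1.365 -2.089 2.574
endloop
endfacet
facet normal -0.753 -0.268 0.601
outer loop
vertex 1.232 -1.421 2.705
vertex 1.365 -2.089 2.574
vertex 1.677 -1.772 3.106
endloop
endfacet
facet normal 0.153 0.985 0.075
outer loop
vertex 1.602 -1.037 2.26
vertex 1.823 -1.121 2.912
vertex 2.275 -1.151 2.386
endloop
endfacet
facet normal 0.230 0.230 0.946
outer loop
vertex 1.823 -1.121 2.912
vertex 1.677 -1.772 3.106
vertex 2.321 -1.605 2.909
endloop
endfacet
facet normal -0.241 -0.765 0.597
outer loop
vertex 1.677 -1.772 3.106
vertex 1.365 -2.089 2.574
vertex 2.038 -2.203 2.7
endloop
endfacet
facet normal -0.610 -0.624 -0.488
outer loop
vertex 1.365 -2.089 2.574
vertex 1.319 -1.635 2.051
vertex 1.817 -2.119 2.048
endloop
endfacet
facet normal -0.366 0.457 -0.811
outer loop
vertex 1.319 -1.635 2.051
vertex 1.602 -1.037 2.26
vertex 1.963 -1.468 1.854
endloop
endfacet
facet normal 0.981 0.181 0.071
outer loop
vertex 2.408 -1.819 2.255
vertex 2.275 -1.151 2.386
vertex 2.321 -1.605 2.909
endloop
endfacet
facet normal 0.830 -0.487 0.270
outer loop
vertex 2.408 -1.819 2.255
vertex 2.321 -1.605 2.909
vertex 2.038 -2.203 2.7
endloop
endfacet
facet normal 0.510 -0.814 -0.278
outer loop
vertex 2.408 -1.819 2.255
vertex 2.038 -2.203 2.7
vertex 1.817 -2.119 2.048
endloop
endfacet
facet normal 0.462 -0.347 -0.816
outer loop
vertex 2.408 -1.819 2.255
vertex 1.817 -2.119 2.048
vertex 1.963 -1.468 1.854
endloop
endfacet
facet normal 0.753 0.268 -0.601
outer loop
vertex 2.408 -1.819 2.255
vertex 1.963 -1.468 1.854
vertex 2.275 -1.151 2.386
endloop
endfacet
facet normal 0.610 0.624 0.488
outer loop
vertex 2.321 -1.605 2.909
vertex 2.275 -1.151 2.386
vertex 1.823 -1.121 2.912
endloop
endfacet
facet normal 0.366 -0.457 0.811
outer loop
vertex 2.038 -2.203 2.7
vertex 2.321 -1.605 2.909
vertex 1.677 -1.772 3.106
endloop
endfacet
facet normal -0.153 -0.985 -0.075
outer loop
vertex 1.817 -2.119 2.048
vertex 2.038 -2.203 2.7
vertex 1.365 -2.089 2.574
endloop
endfacet
facet normal -0.230 -0.230 -0.946
outer loop
vertex 1.963 -1.468 1.854
vertex 1.817 -2.119 2.048
vertex 1.319 -1.635 2.051
endloop
endfacet
facet normal 0.241 0.765 -0.597
outer loop
vertex 2.275 -1.151 2.386
vertex 1.963 -1.468 1.854
vertex 1.602 -1.037 2.26
endloop
endfacet
facet normal -0.591 0.536 -0.603
outer loop
vertex 3.013 1.359 1.001
vertex 2.388 0.879 1.187
vertex 2.536 1.54 1.63
endloop
endfacet
facet normal 0.721 0.579 0.381
outer loop
vertex 3.013 1.359 1.001
vertex 2.536 1.54 1.63
vertex 3.512 -0.139 2.333
endloop
endfacet
facet normal -0.592 0.536 -0.602
outer loop
vertex 2.536 1.54 1.63
vertex 2.388 0.879 1.187
vertex 1.911 1.06 1.817
endloop
endfacet
facet normal -0.014 0.379 0.925
outer loop
vertex 2.536 1.54 1.63
vertex 1.911 1.06 1.817
vertex 3.512 -0.139 2.333
endloop
endfacet
facet normal -0.592 0.535 -0.602
outer loop
vertex 1.911 1.06 1.817
vertex 2.388 0.879 1.187
vertex 1.763 0.398 1.374
endloop
endfacet
facet normal -0.532 -0.386 0.754
outer loop
vertex 1.911 1.06 1.817
vertex 1.763 0.398 1.374
vertex 3.512 -0.139 2.333
endloop
endfacet
facet normal -0.592 0.535 -0.603
outer loop
vertex 1.763 0.398 1.374
vertex 2.388 0.879 1.187
vertex 2.24 0.217 0.745
endloop
endfacet
facet normal -0.312 -0.949 0.037
outer loop
vertex 1.763 0.398 1.374
vertex 2.24 0.217 0.745
vertex 3.512 -0.139 2.333
endloop
endfacet
facet normal -0.592 0.535 -0.603
outer loop
vertex 2.24 0.217 0.745
vertex 2.388 0.879 1.187
vertex 2.865 0.698 0.558
endloop
endfacet
facet normal 0.425 -0.749 -0.508
outer loop
vertex 2.24 0.217 0.745
vertex 2.865 0.698 0.558
vertex 3.512 -0.139 2.333
endloop
endfacet
facet normal -0.591 0.536 -0.603
outer loop
vertex 2.865 0.698 0.558
vertex 2.388 0.879 1.187
vertex 3.013 1.359 1.001
endloop
endfacet
facet normal 0.942 0.015 -0.336
outer loop
vertex 2.865 0.698 0.558
vertex 3.013 1.359 1.001
vertex 3.512 -0.139 2.333
endloop
endfacet

endsolid
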